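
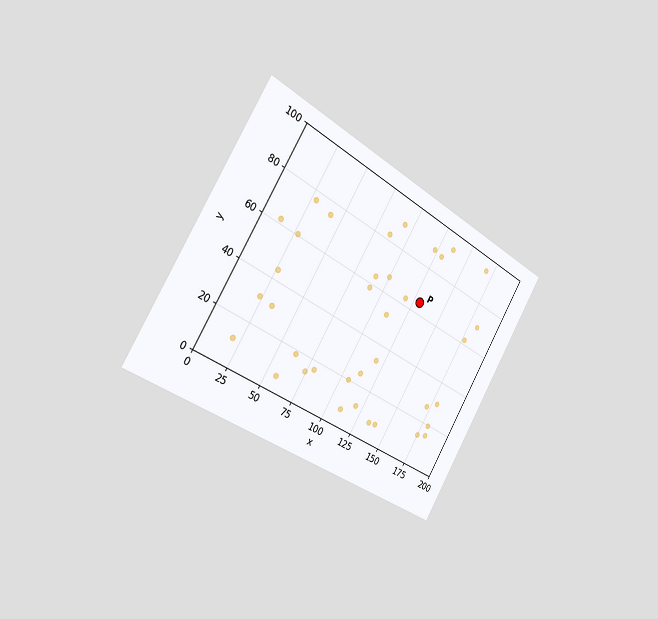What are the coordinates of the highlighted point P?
The chart is tilted about 31° clockwise and viewed slightly from the left. Following the gridlines from P to each axis, P sits at (130, 65).

(130, 65)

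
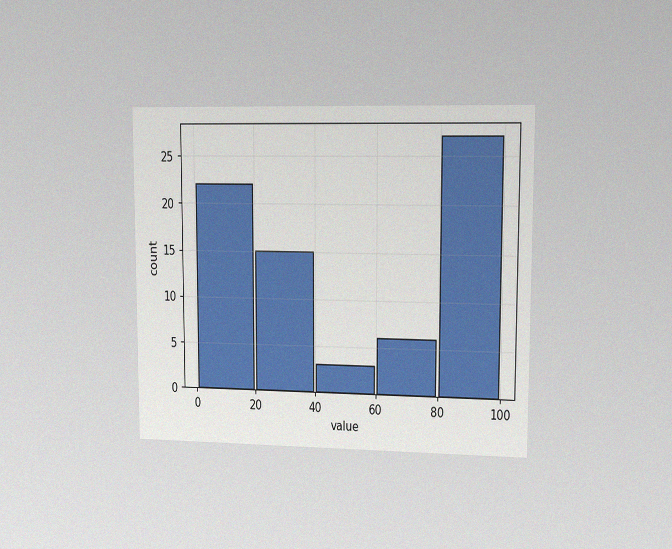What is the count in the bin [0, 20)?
The chart is viewed slightly from the right, with some photo noise. The [0, 20) bin has height 22.

22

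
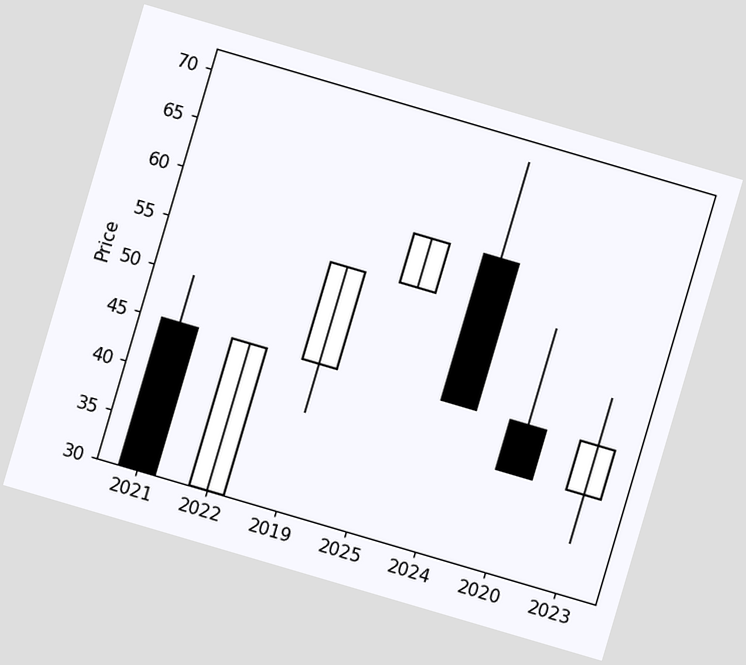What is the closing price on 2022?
45

The chart is tilted about 16° clockwise. The 2022 candle closes at 45.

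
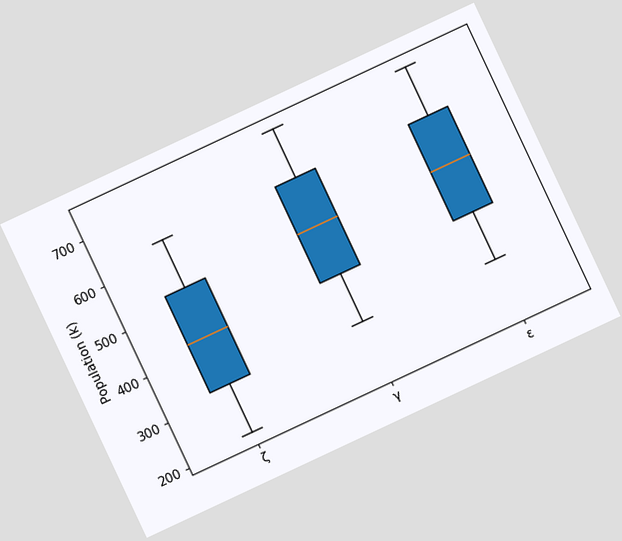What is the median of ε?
530k

The chart is tilted about 25° counter-clockwise. The median line in the ε box sits at 530k.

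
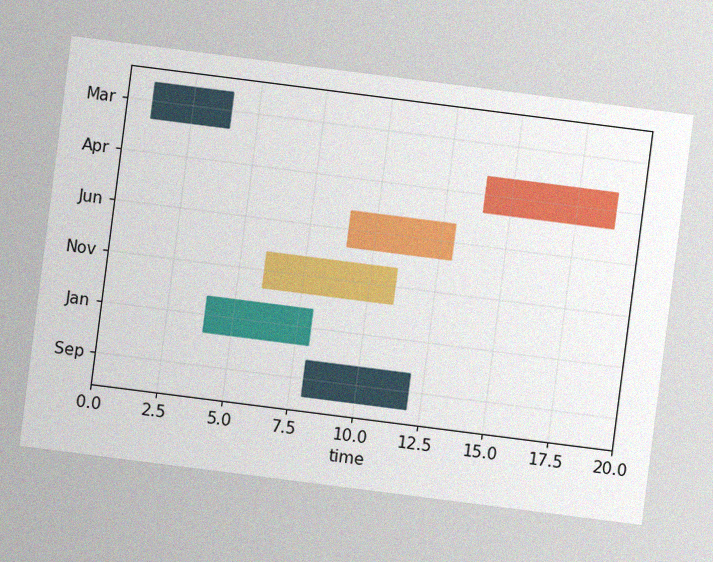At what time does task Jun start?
9

The chart is tilted about 7° clockwise, with some photo noise. The Jun bar begins at t=9.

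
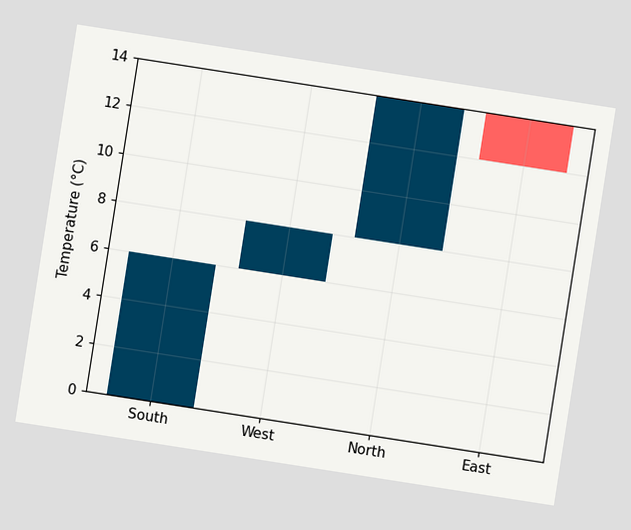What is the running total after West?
The chart is tilted about 9° clockwise. After West the running total reaches 8°C.

8°C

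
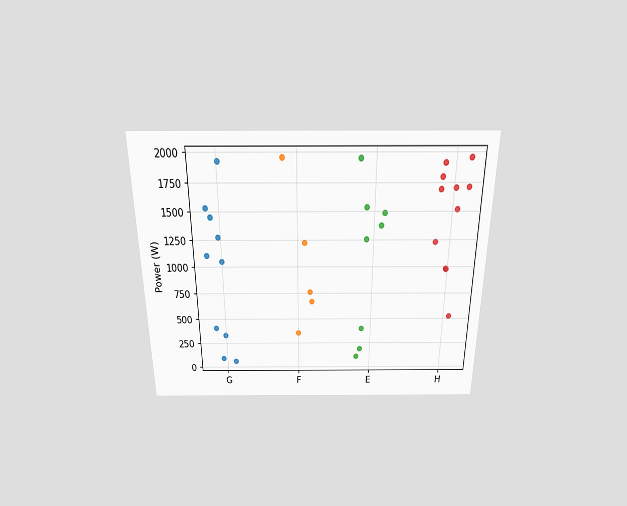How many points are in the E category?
The chart is viewed slightly from above. Counting the markers in the E column gives 8.

8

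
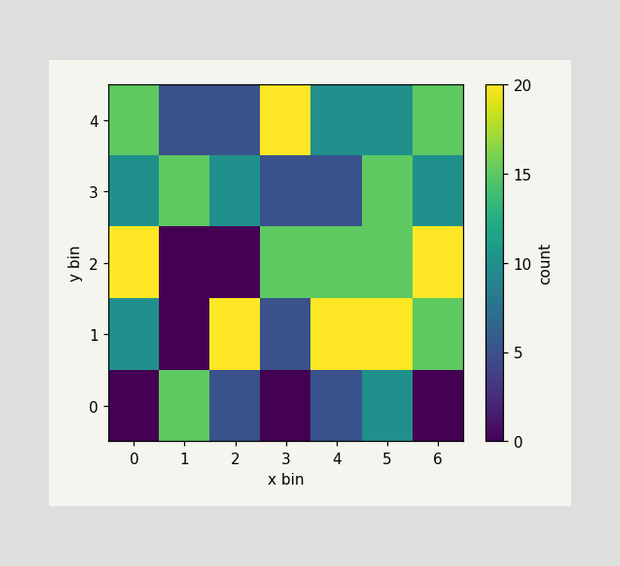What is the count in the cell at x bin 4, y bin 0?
Matching the cell (4, 0) against the colorbar gives 5.

5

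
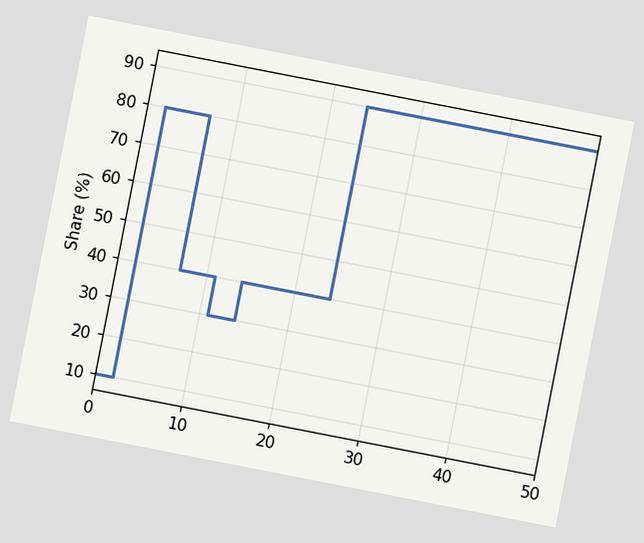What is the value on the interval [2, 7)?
The chart is tilted about 11° clockwise. On [2, 7) the step sits at 80%.

80%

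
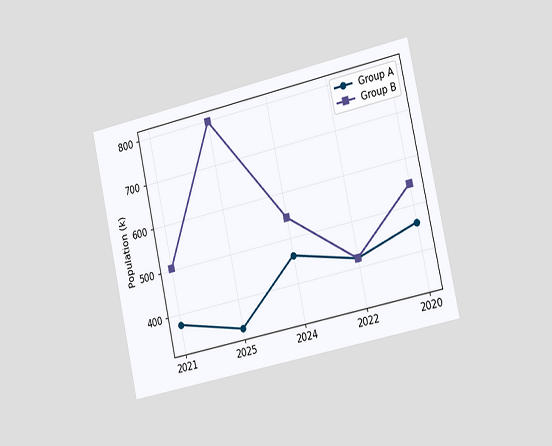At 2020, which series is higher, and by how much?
Group B, by 84k

The chart is tilted about 12° counter-clockwise and viewed slightly from the right. At 2020, Group B sits above the other line by 84k.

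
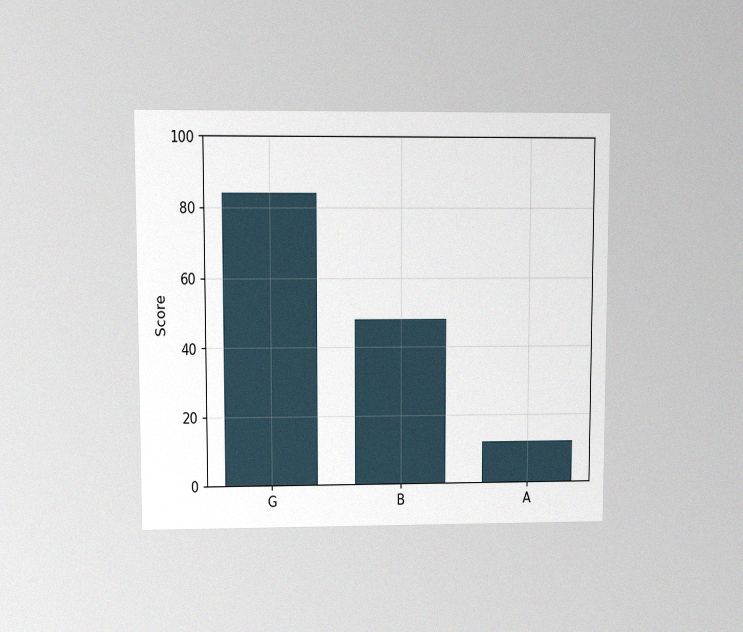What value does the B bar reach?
The chart is viewed at a slight angle, with some photo noise. Reading along the chart's y-axis, the B bar reaches 48.

48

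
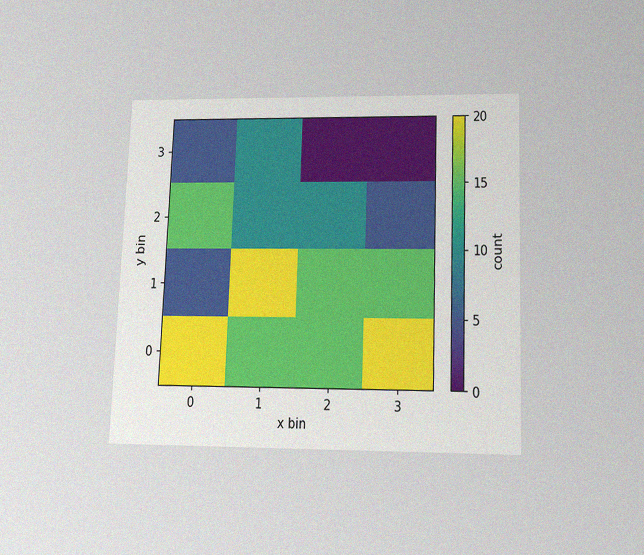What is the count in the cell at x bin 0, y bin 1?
5

The chart is tilted about 2° clockwise and viewed slightly from below, with some photo noise. Matching the cell (0, 1) against the colorbar gives 5.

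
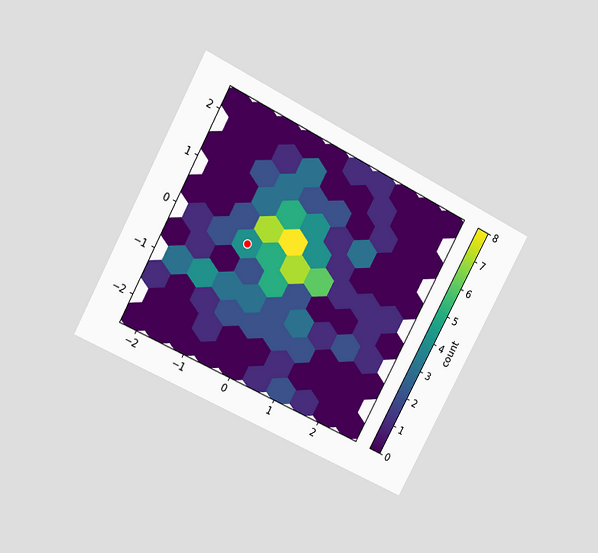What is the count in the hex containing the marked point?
The chart is tilted about 28° clockwise and viewed at a slight angle. The marked hex reads 4 on the colorbar.

4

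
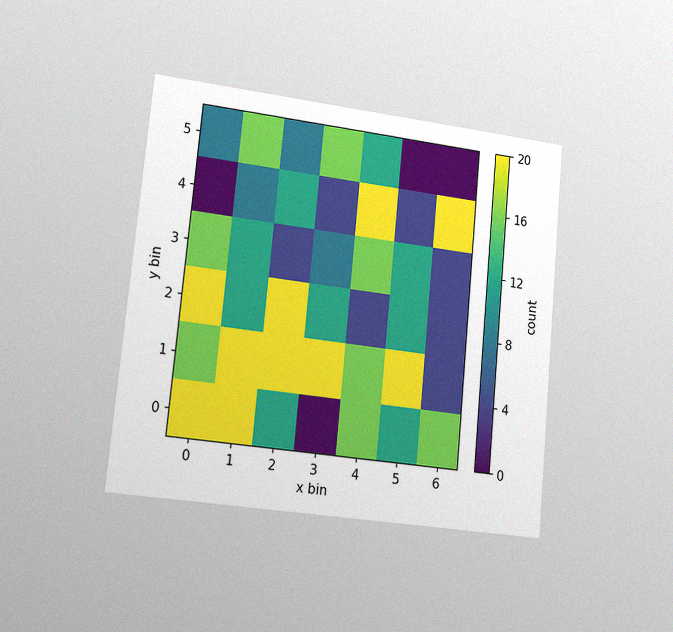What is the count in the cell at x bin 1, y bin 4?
The chart is tilted about 5° clockwise and viewed slightly from the left, with some photo noise. Matching the cell (1, 4) against the colorbar gives 8.

8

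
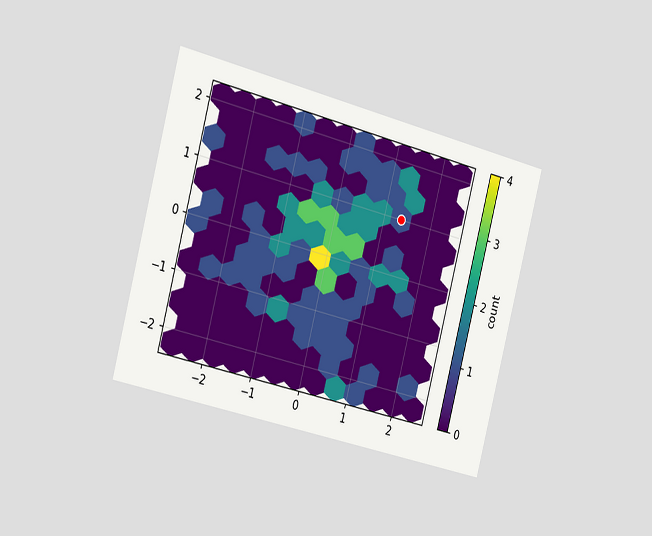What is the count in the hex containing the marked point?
1

The chart is tilted about 15° clockwise and viewed slightly from the left. The marked hex reads 1 on the colorbar.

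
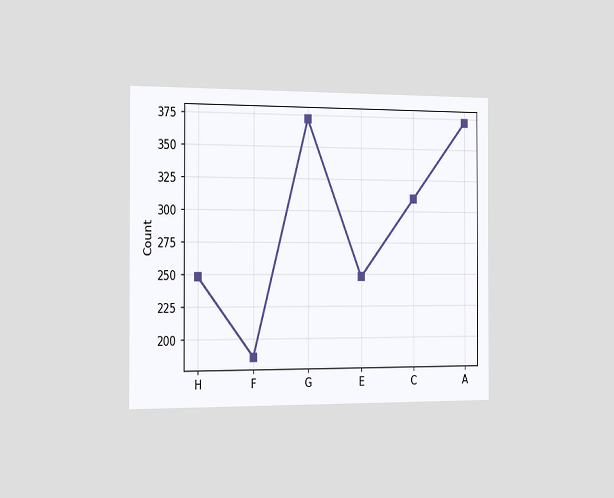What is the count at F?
The chart is viewed slightly from the left. At F, the line is at 186.

186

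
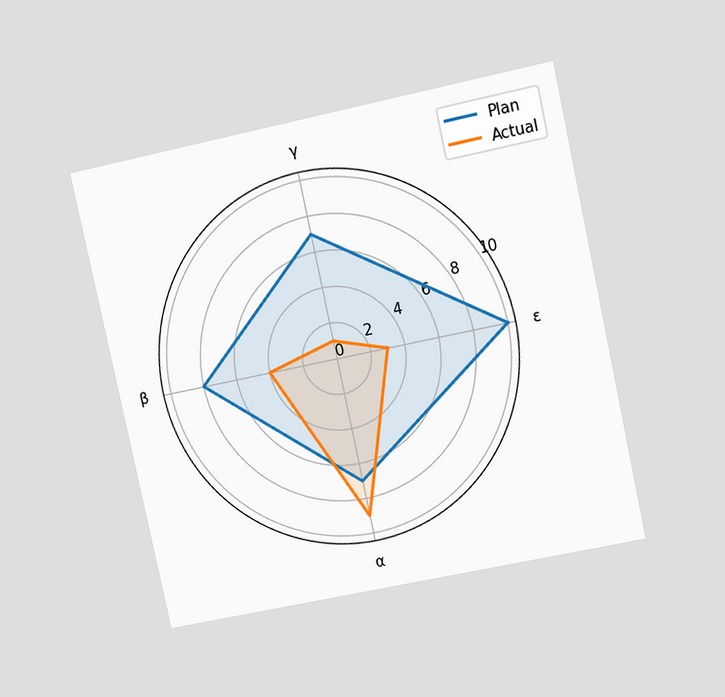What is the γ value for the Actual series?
The chart is tilted about 12° counter-clockwise and viewed at a slight angle. On the γ axis, Actual reaches 1.

1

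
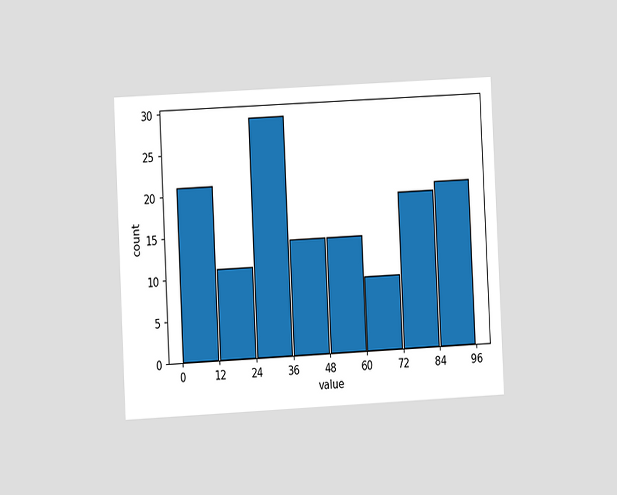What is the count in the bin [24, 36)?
The chart is tilted about 3° counter-clockwise and viewed at a slight angle. The [24, 36) bin has height 29.

29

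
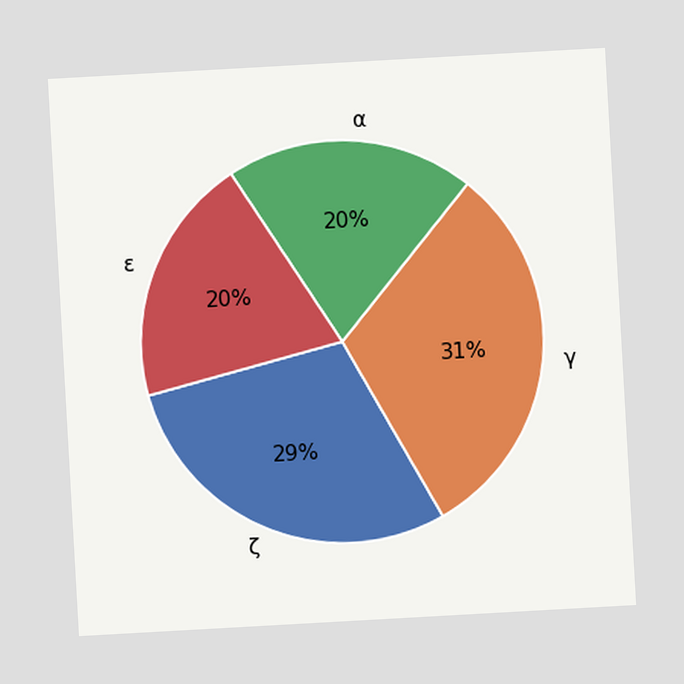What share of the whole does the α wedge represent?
The chart is tilted about 3° counter-clockwise. The α slice takes up 20% of the pie.

20%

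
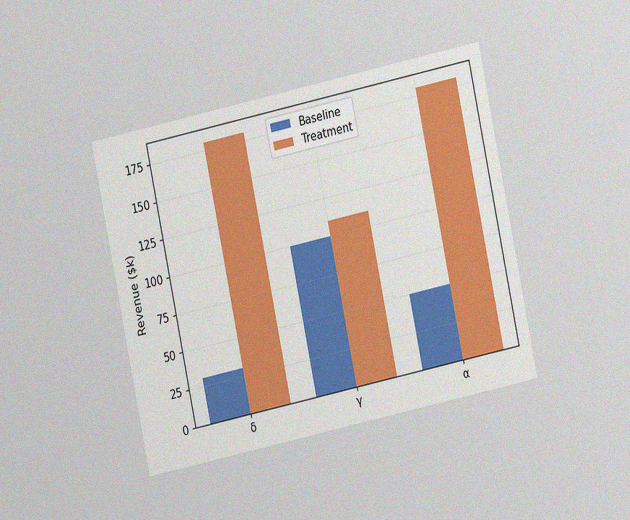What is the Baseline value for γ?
The chart is tilted about 12° counter-clockwise and viewed at a slight angle, with some photo noise. The Baseline bar at γ reaches $100k on the y-axis.

$100k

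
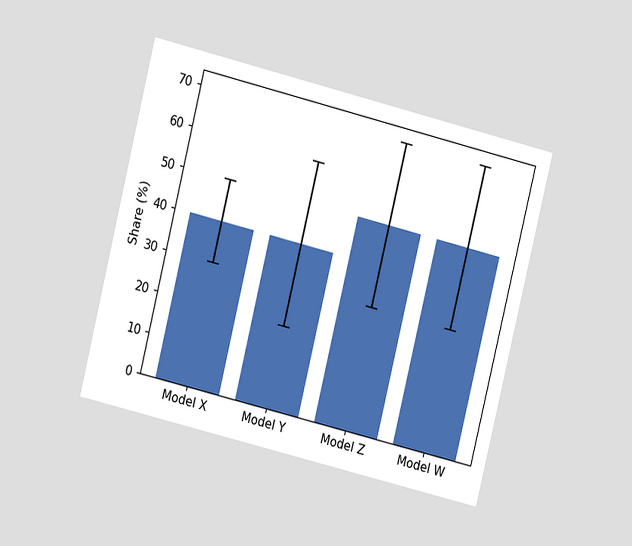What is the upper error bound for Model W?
The chart is tilted about 14° clockwise and viewed at a slight angle. The Model W bar's upper whisker reaches 70%.

70%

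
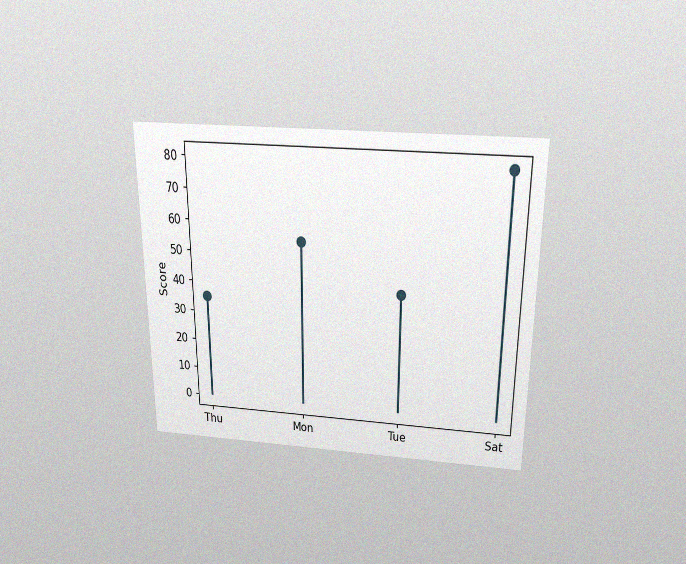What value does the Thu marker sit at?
The chart is viewed slightly from above, with some photo noise. The Thu marker sits at 35.

35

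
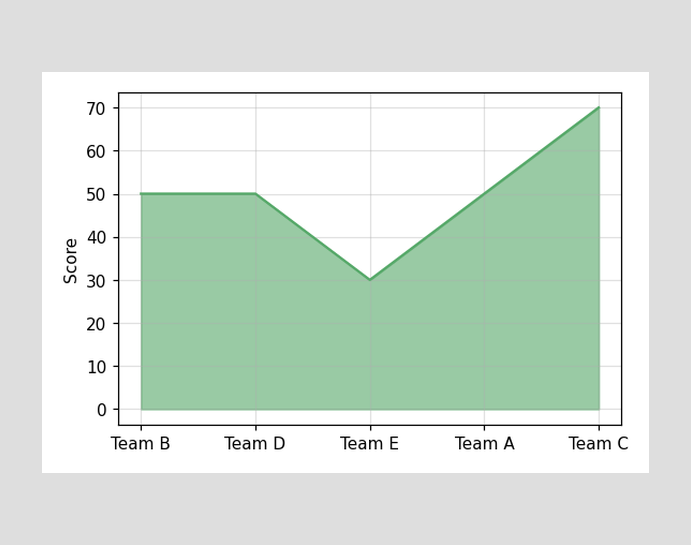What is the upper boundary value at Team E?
At Team E the upper boundary is at 30.

30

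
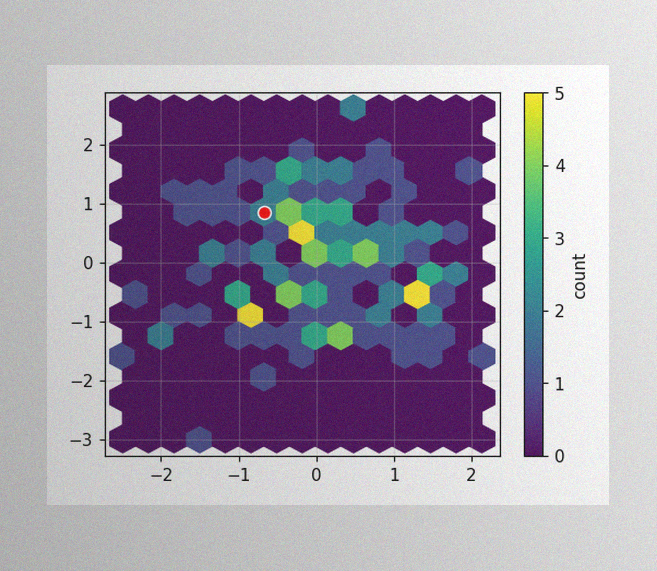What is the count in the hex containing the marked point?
2

The image has some photo noise and uneven lighting. The marked hex reads 2 on the colorbar.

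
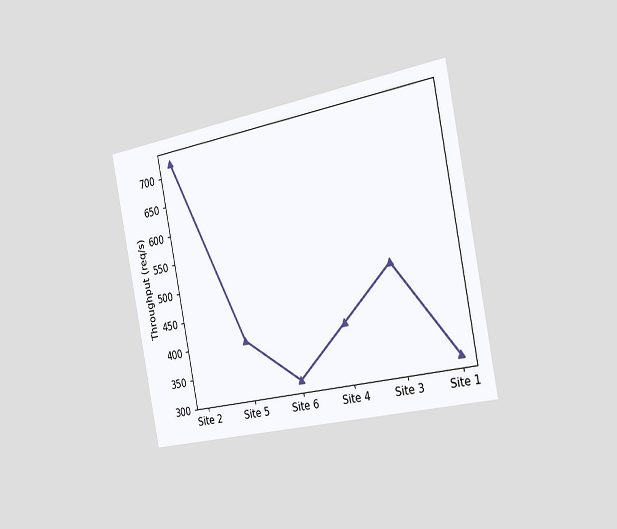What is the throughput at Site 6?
The chart is tilted about 11° counter-clockwise and viewed slightly from the right. At Site 6, the line is at 320req/s.

320req/s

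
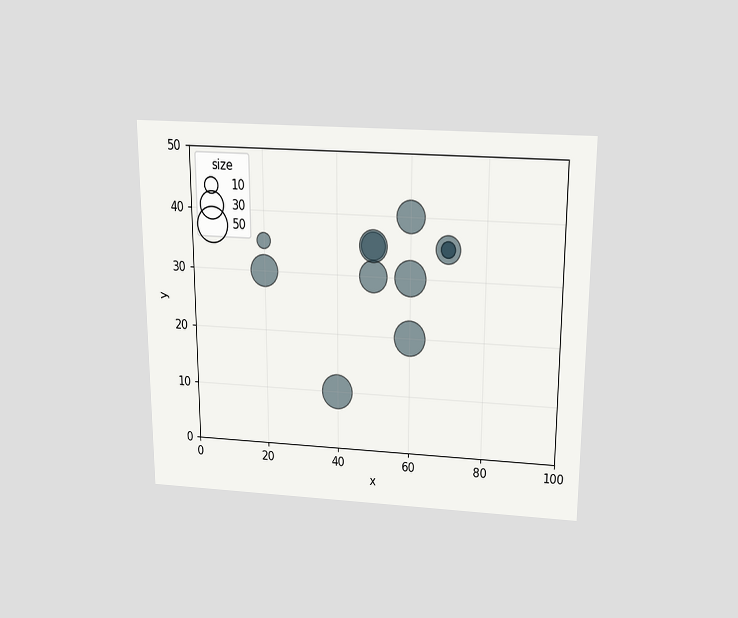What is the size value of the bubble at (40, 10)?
50

The chart is viewed slightly from above. Matching the bubble at (40, 10) against the size legend gives 50.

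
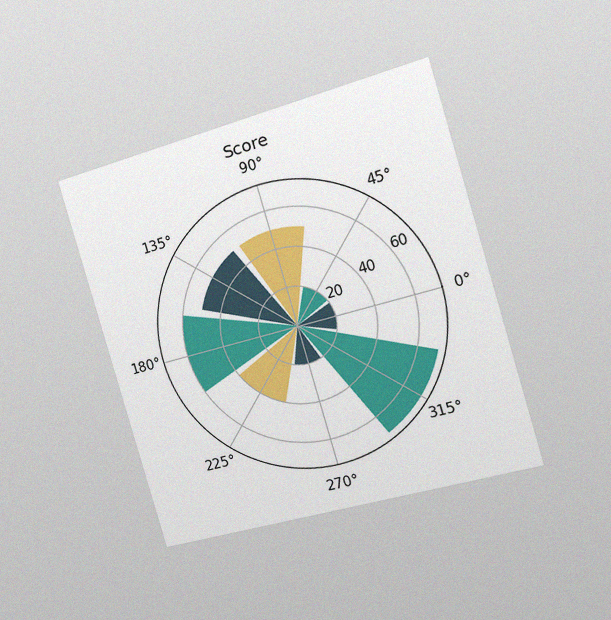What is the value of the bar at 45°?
20

The chart is tilted about 16° counter-clockwise and viewed slightly from the right, with some photo noise. The bar at 45° reaches 20 on the radial axis.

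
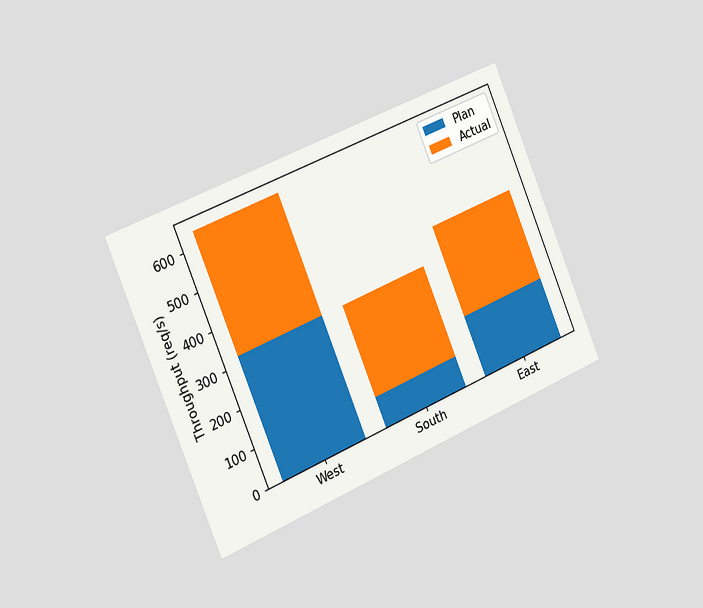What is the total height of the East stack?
400req/s

The chart is tilted about 23° counter-clockwise and viewed slightly from the left. The East stack's top reaches 400req/s on the y-axis.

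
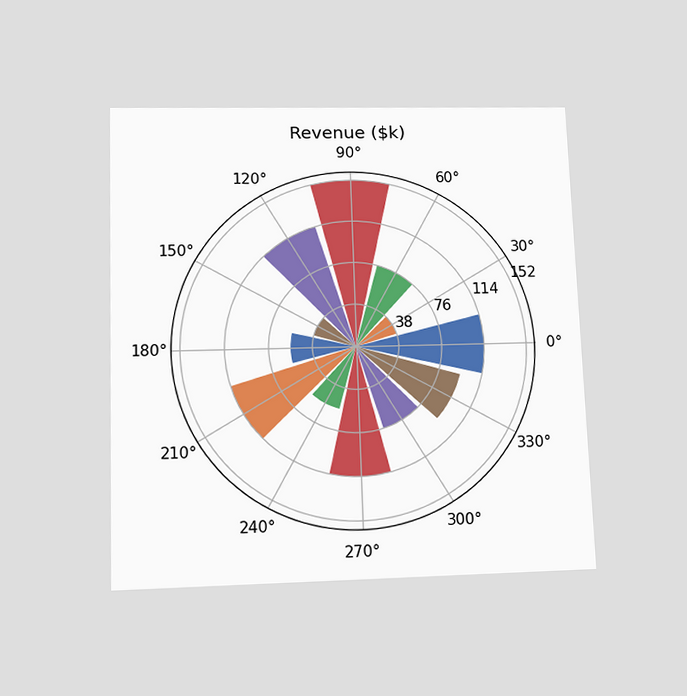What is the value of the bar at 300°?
The chart is tilted about 2° counter-clockwise and viewed at a slight angle. The bar at 300° reaches $76k on the radial axis.

$76k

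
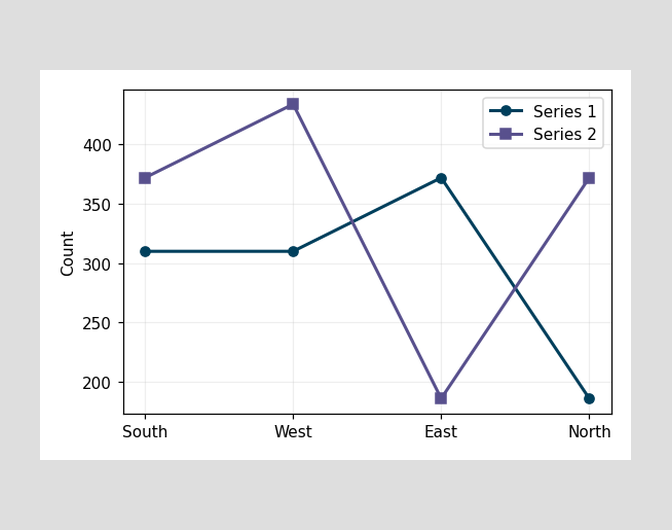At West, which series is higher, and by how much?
At West, Series 2 sits above the other line by 124.

Series 2, by 124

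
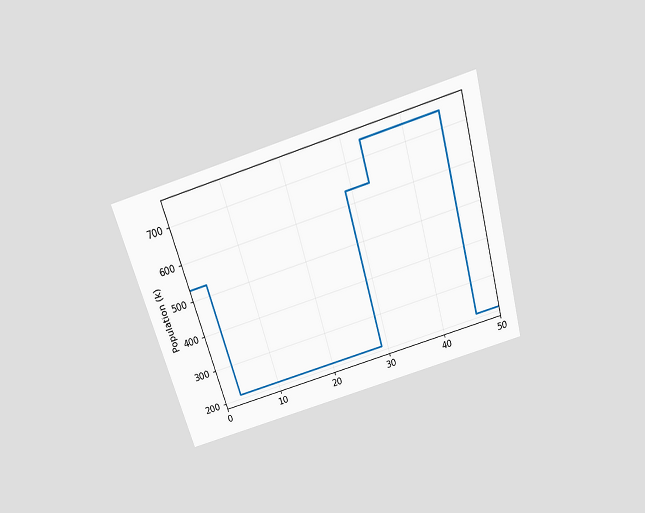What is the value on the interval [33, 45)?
The chart is tilted about 16° counter-clockwise and viewed slightly from above. On [33, 45) the step sits at 742k.

742k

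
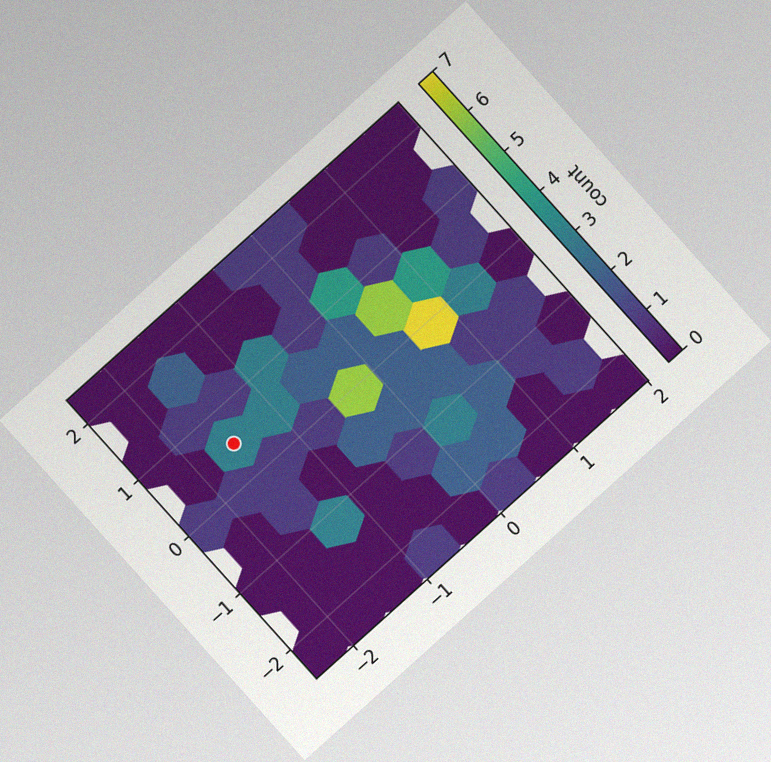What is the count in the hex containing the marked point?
3

The chart is tilted about 42° counter-clockwise, with some photo noise. The marked hex reads 3 on the colorbar.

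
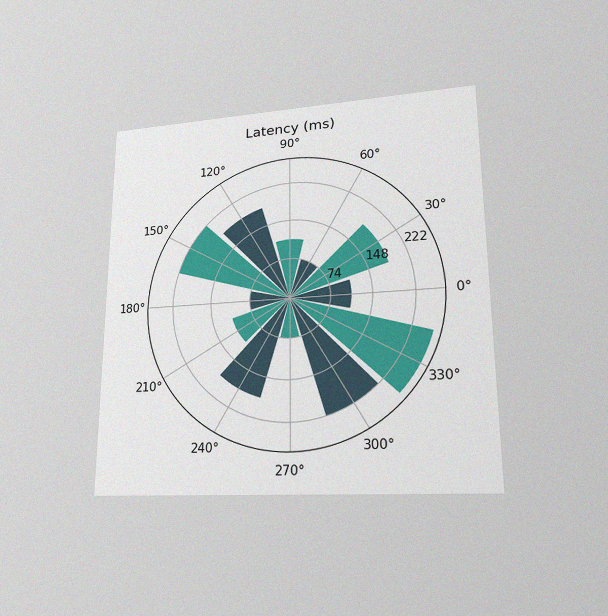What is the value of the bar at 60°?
74ms

The chart is viewed at a slight angle, with some photo noise. The bar at 60° reaches 74ms on the radial axis.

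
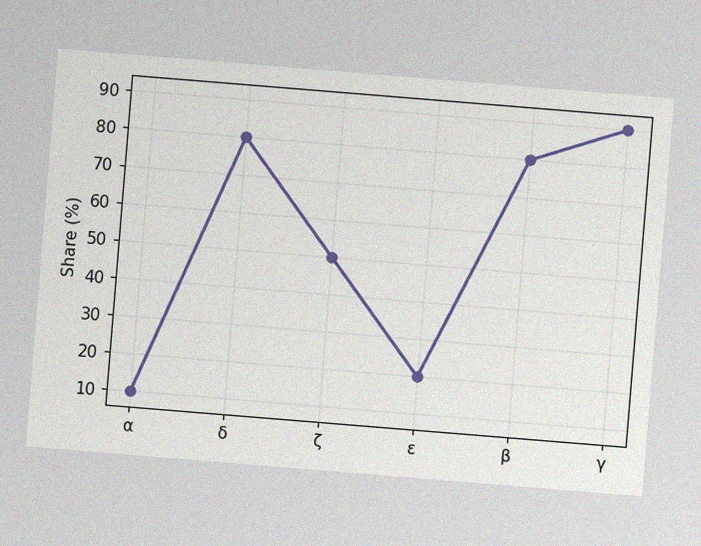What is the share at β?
80%

The chart is tilted about 5° clockwise, with some photo noise. At β, the line is at 80%.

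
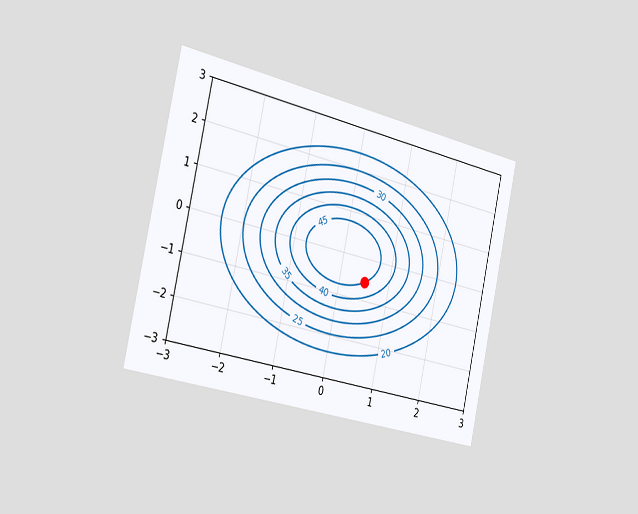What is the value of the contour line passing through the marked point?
45

The chart is tilted about 12° clockwise and viewed slightly from the left. The marked point sits on the contour labelled 45.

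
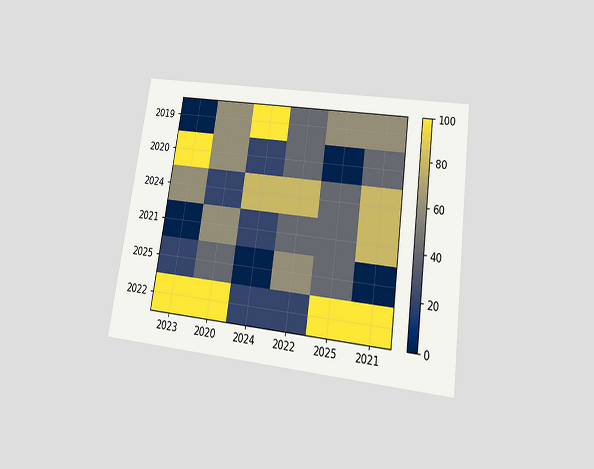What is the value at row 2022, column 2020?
100

The chart is tilted about 8° clockwise and viewed slightly from below. Matching cell (2022, 2020) against the colorbar gives 100.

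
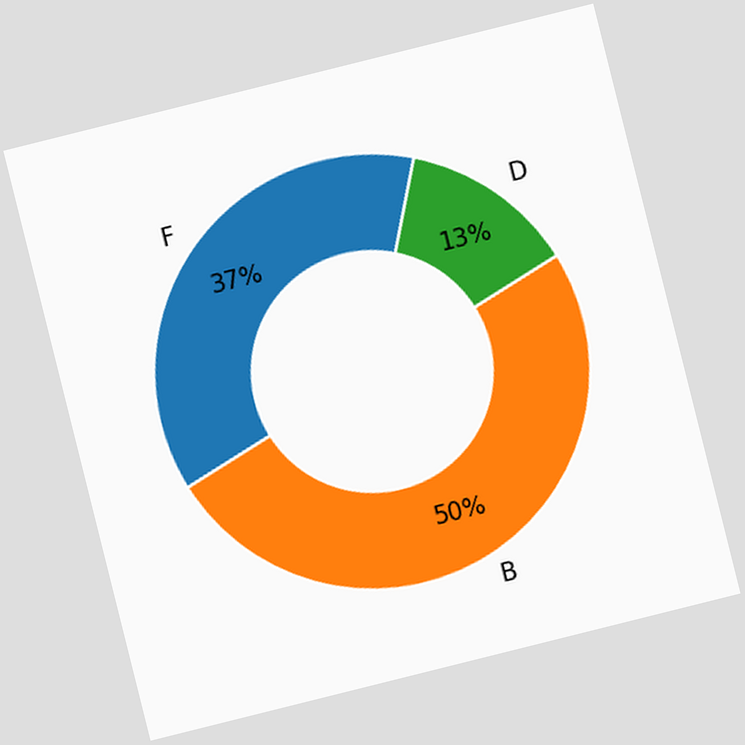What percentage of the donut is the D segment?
The chart is tilted about 14° counter-clockwise. The D segment takes up 13% of the ring.

13%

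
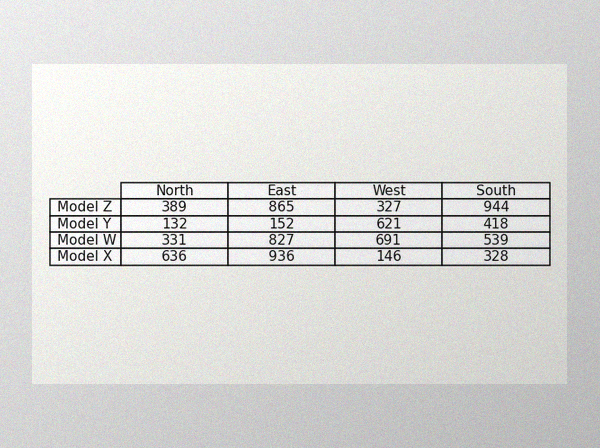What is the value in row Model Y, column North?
132

The image has some photo noise and uneven lighting. The (Model Y, North) cell reads 132.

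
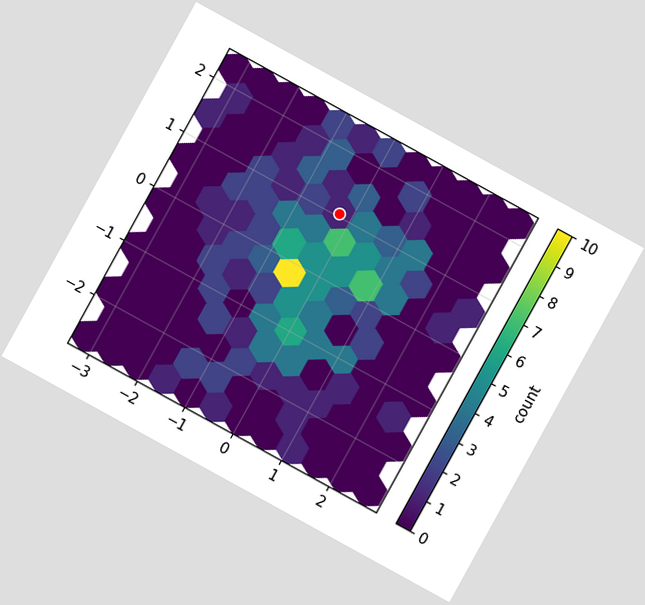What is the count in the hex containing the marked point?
1

The chart is tilted about 29° clockwise. The marked hex reads 1 on the colorbar.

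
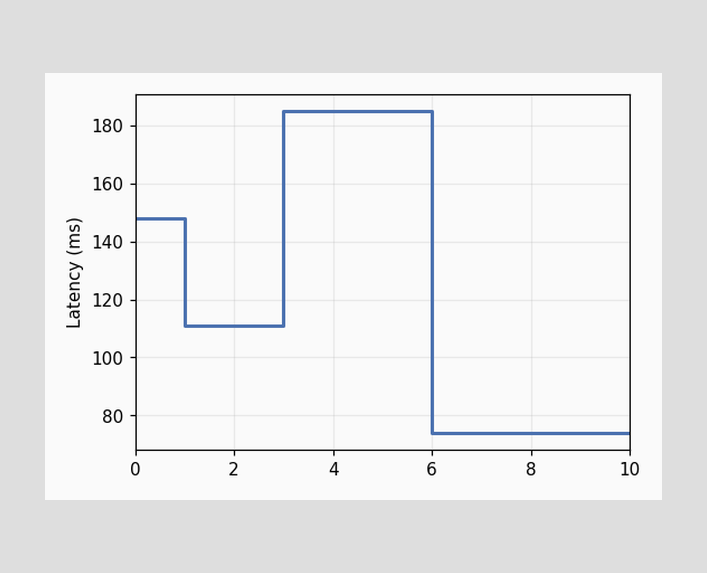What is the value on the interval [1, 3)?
111ms

On [1, 3) the step sits at 111ms.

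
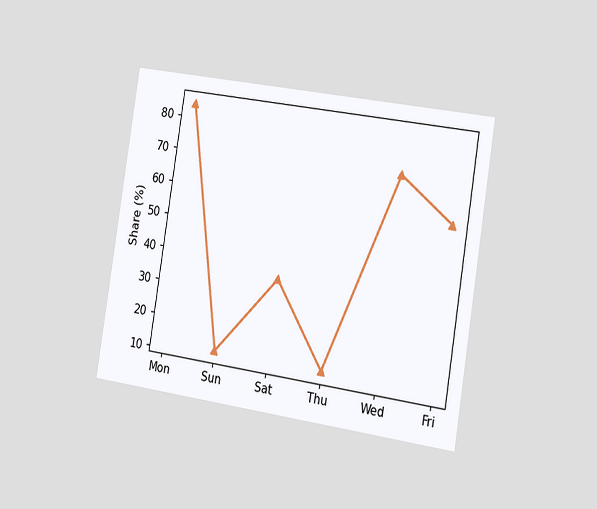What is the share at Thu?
The chart is tilted about 9° clockwise and viewed slightly from the right. At Thu, the line is at 12%.

12%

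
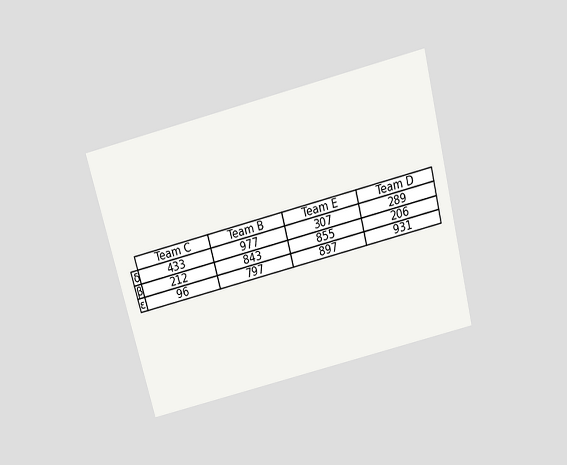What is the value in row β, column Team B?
The chart is tilted about 14° counter-clockwise and viewed slightly from above. The (β, Team B) cell reads 843.

843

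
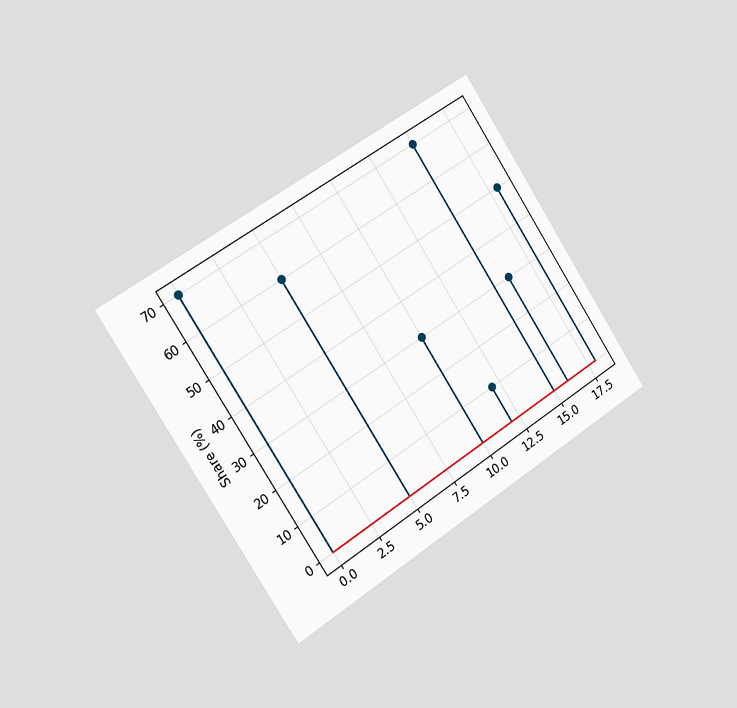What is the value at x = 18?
The chart is tilted about 33° counter-clockwise and viewed slightly from the left. The stem at x=18 reaches 50%.

50%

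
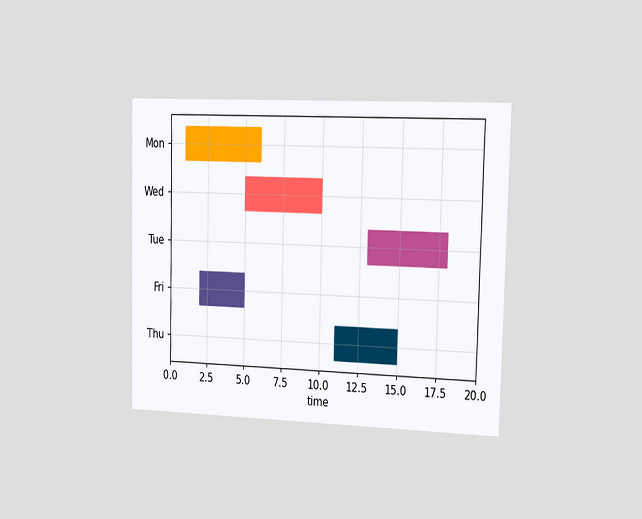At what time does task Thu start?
The chart is viewed slightly from the right. The Thu bar begins at t=11.

11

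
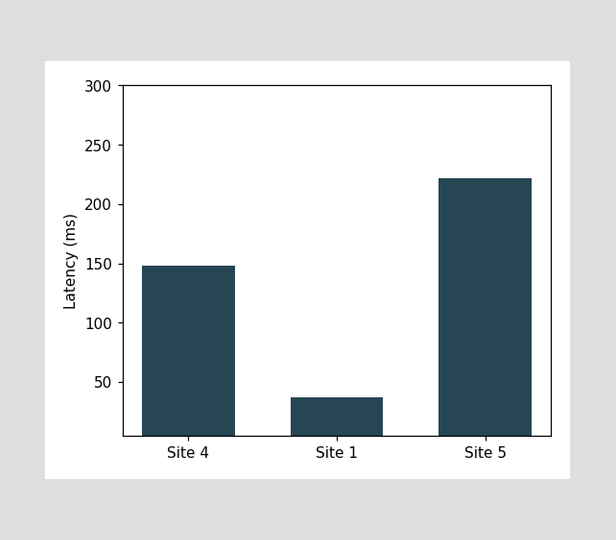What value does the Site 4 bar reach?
148ms

Reading along the chart's y-axis, the Site 4 bar reaches 148ms.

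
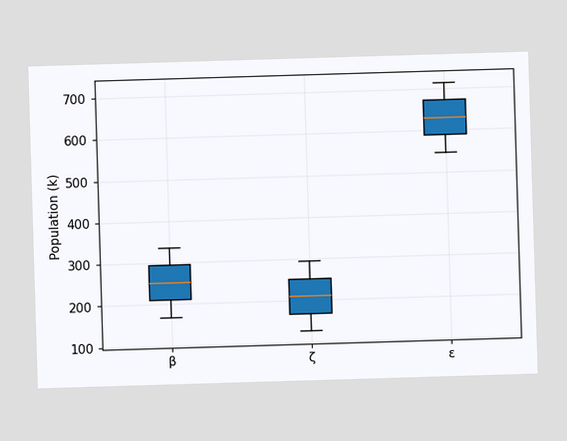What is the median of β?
252k

The median line in the β box sits at 252k.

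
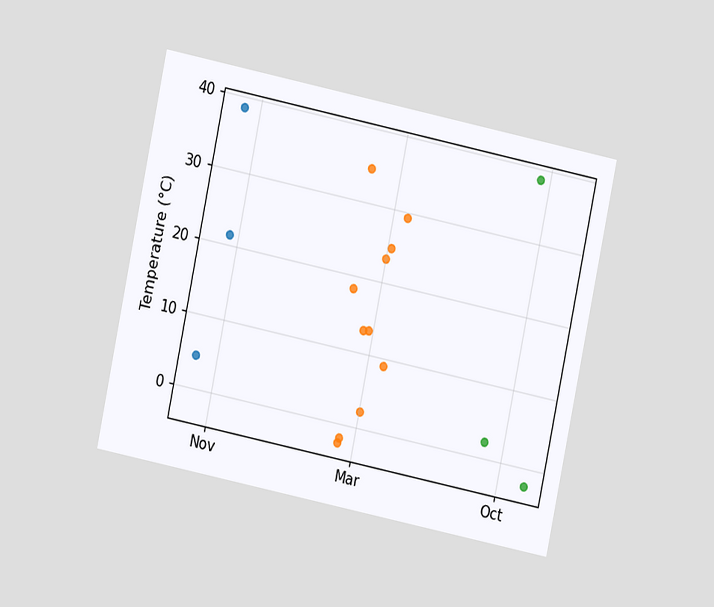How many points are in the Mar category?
The chart is tilted about 12° clockwise and viewed at a slight angle. Counting the markers in the Mar column gives 11.

11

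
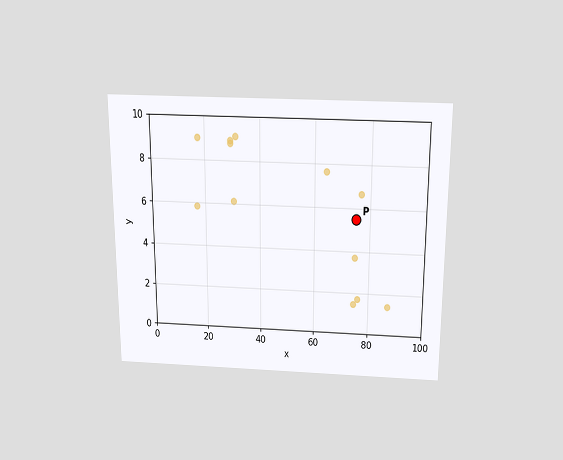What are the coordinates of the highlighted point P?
(75, 5.5)

The chart is viewed slightly from above. Following the gridlines from P to each axis, P sits at (75, 5.5).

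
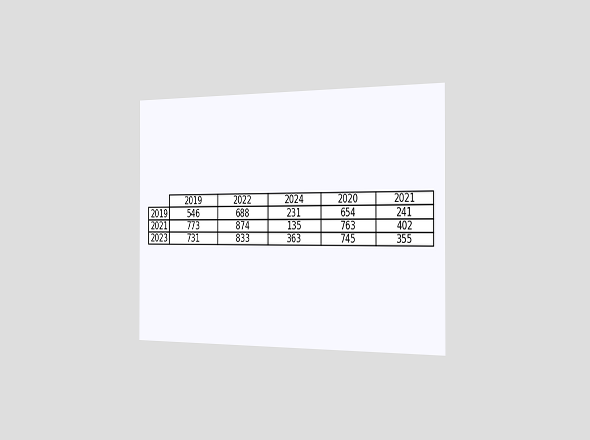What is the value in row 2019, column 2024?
231

The chart is viewed slightly from the right. The (2019, 2024) cell reads 231.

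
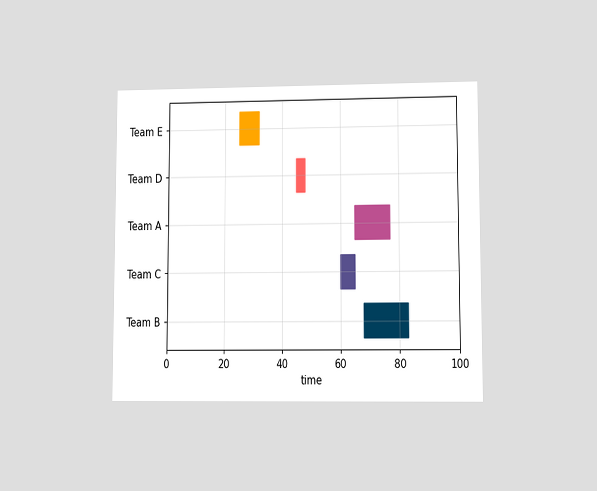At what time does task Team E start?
The chart is viewed at a slight angle. The Team E bar begins at t=25.

25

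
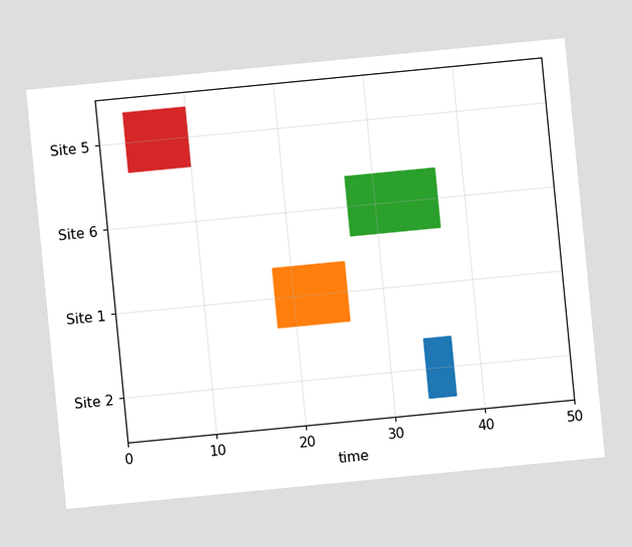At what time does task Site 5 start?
The chart is tilted about 5° counter-clockwise. The Site 5 bar begins at t=3.

3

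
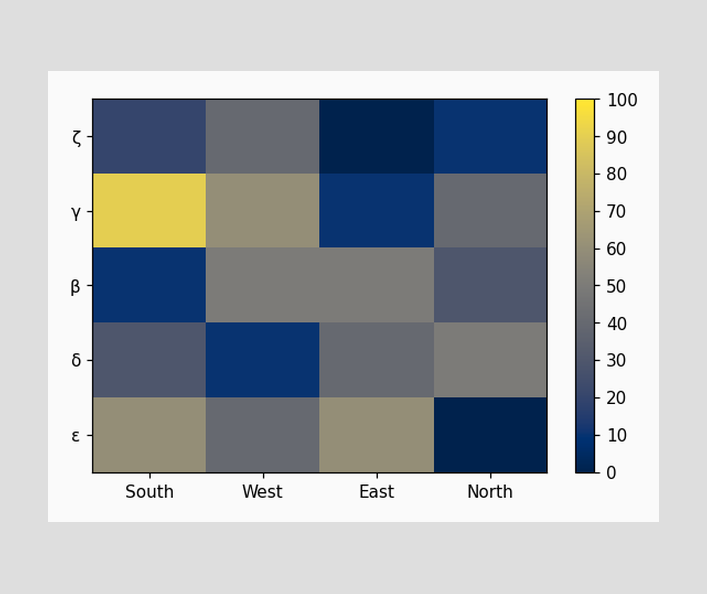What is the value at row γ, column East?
Matching cell (γ, East) against the colorbar gives 10.

10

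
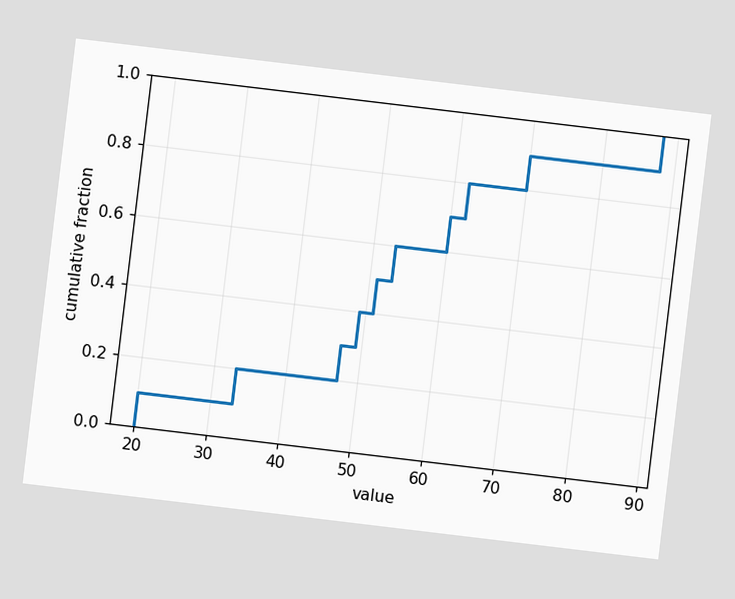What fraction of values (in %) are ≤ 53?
60%

The chart is tilted about 7° clockwise. At x=53 the ECDF step is at 60%.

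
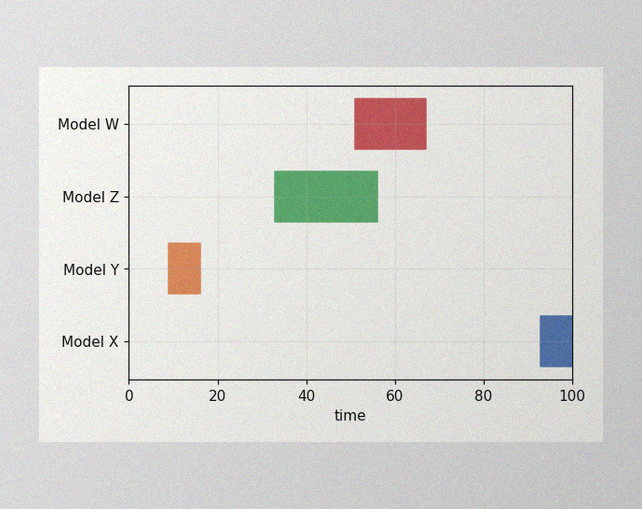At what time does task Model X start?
The image has some photo noise and uneven lighting. The Model X bar begins at t=93.

93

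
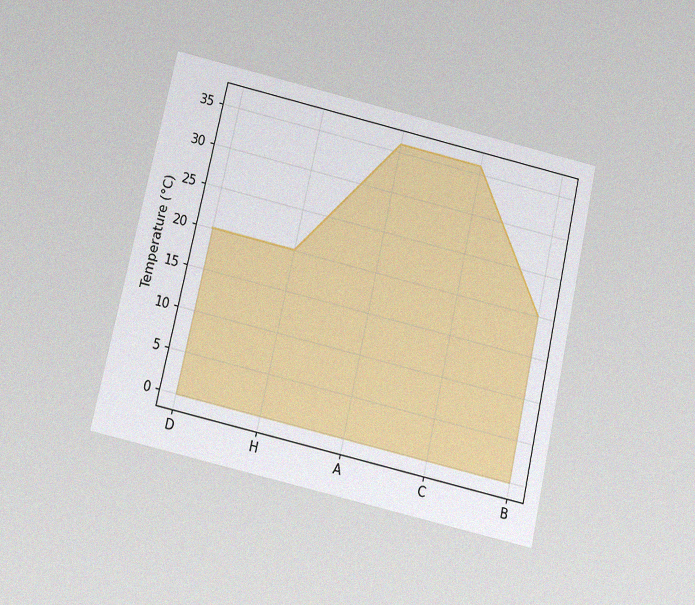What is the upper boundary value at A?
36°C

The chart is tilted about 13° clockwise and viewed slightly from below, with some photo noise. At A the upper boundary is at 36°C.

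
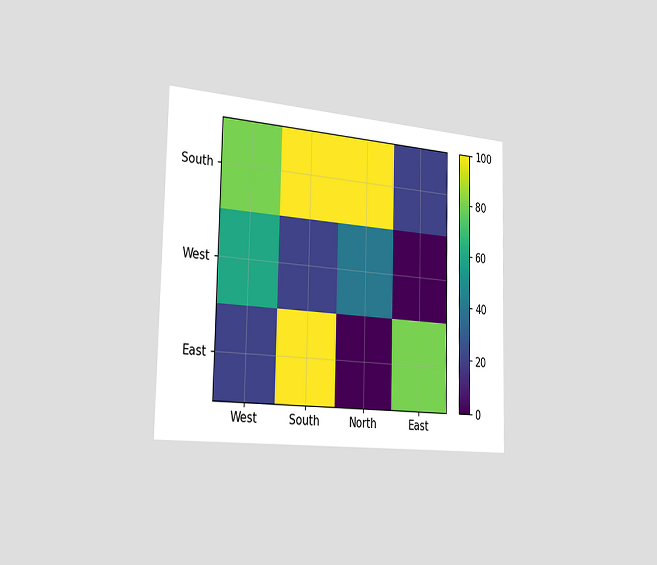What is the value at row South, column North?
100

The chart is viewed slightly from the left. Matching cell (South, North) against the colorbar gives 100.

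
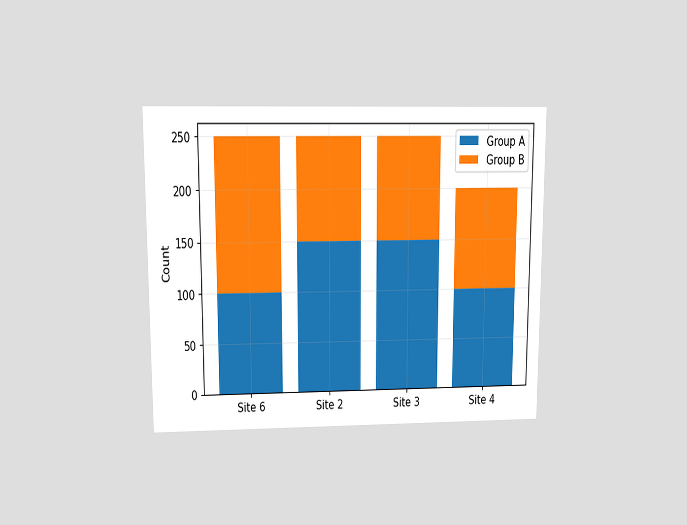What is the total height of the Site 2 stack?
250

The chart is viewed slightly from above. The Site 2 stack's top reaches 250 on the y-axis.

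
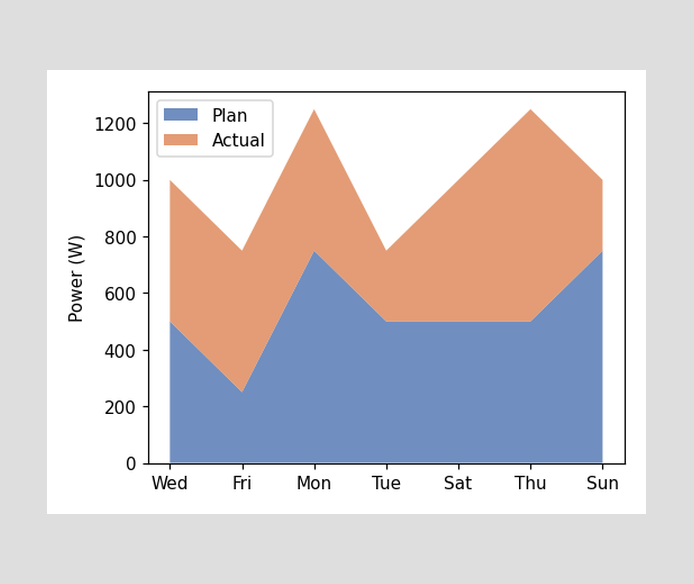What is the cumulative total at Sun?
1000W

The stacked total at Sun reaches 1000W.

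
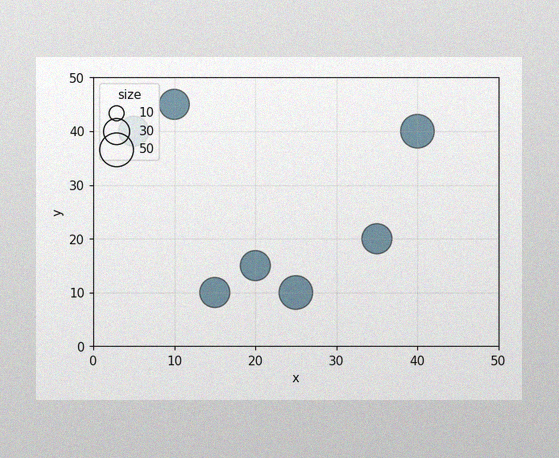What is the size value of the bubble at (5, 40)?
40

The image has some photo noise and uneven lighting. Matching the bubble at (5, 40) against the size legend gives 40.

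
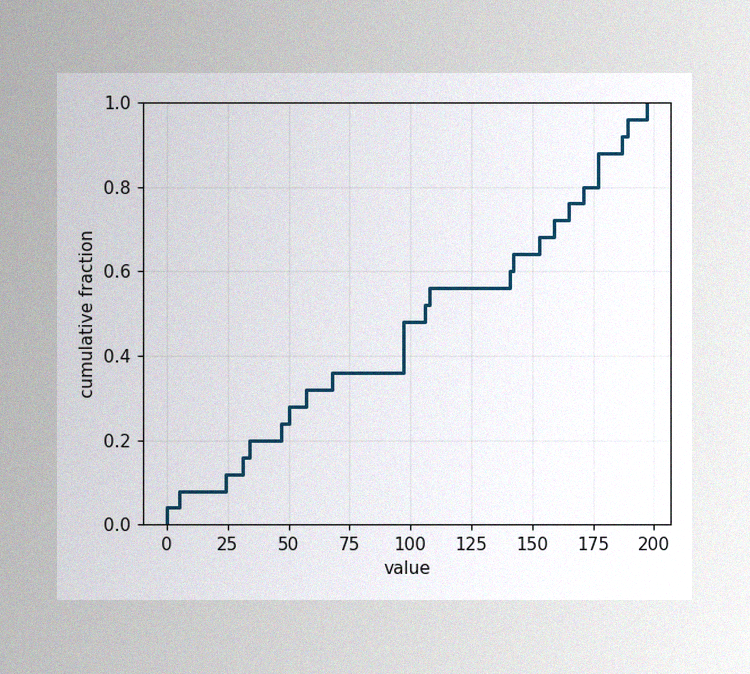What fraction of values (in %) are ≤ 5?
8%

The image has some photo noise and uneven lighting. At x=5 the ECDF step is at 8%.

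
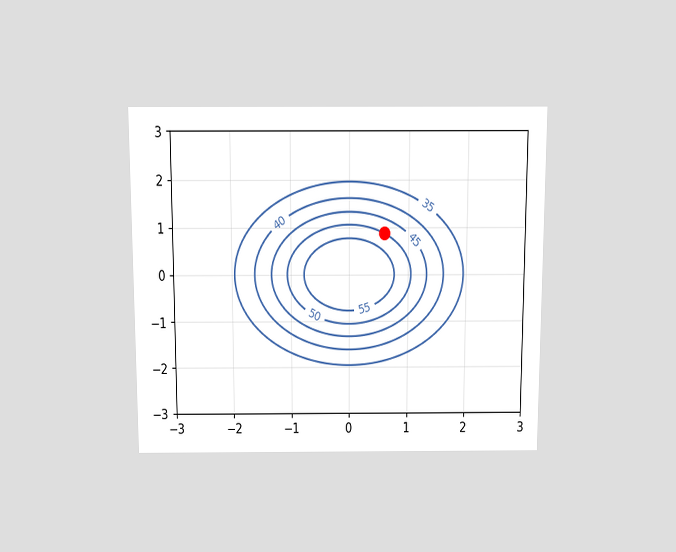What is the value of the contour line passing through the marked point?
The chart is viewed slightly from above. The marked point sits on the contour labelled 50.

50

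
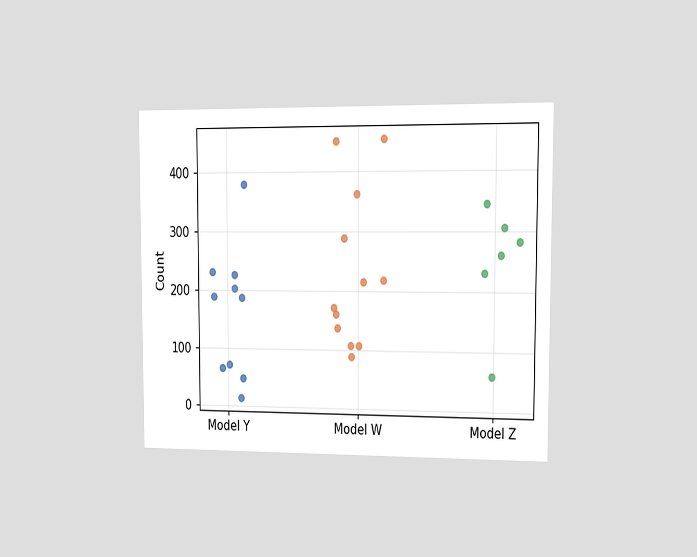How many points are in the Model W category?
12

The chart is viewed at a slight angle. Counting the markers in the Model W column gives 12.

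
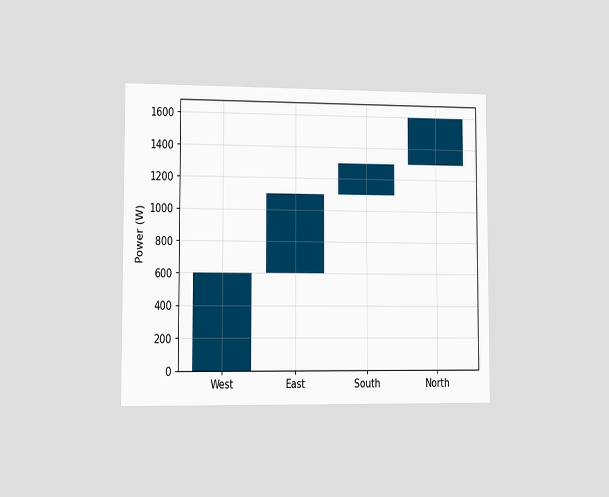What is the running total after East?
1100W

The chart is viewed slightly from the left. After East the running total reaches 1100W.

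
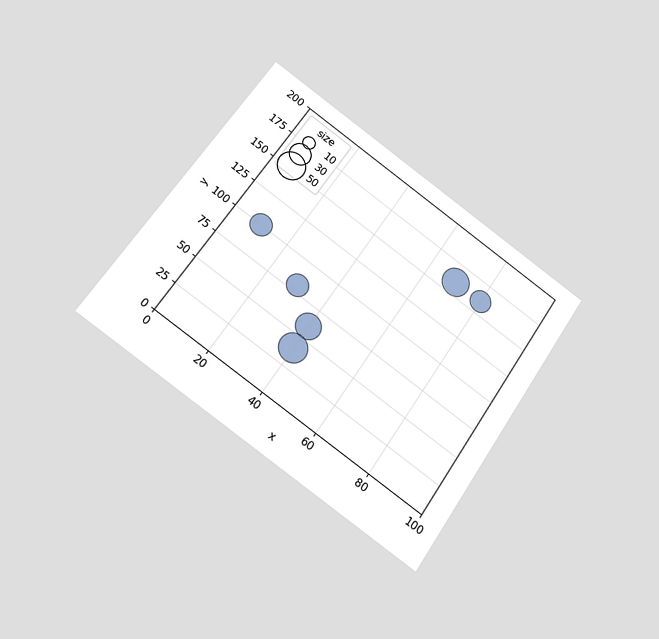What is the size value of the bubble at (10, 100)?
30

The chart is tilted about 34° clockwise and viewed at a slight angle. Matching the bubble at (10, 100) against the size legend gives 30.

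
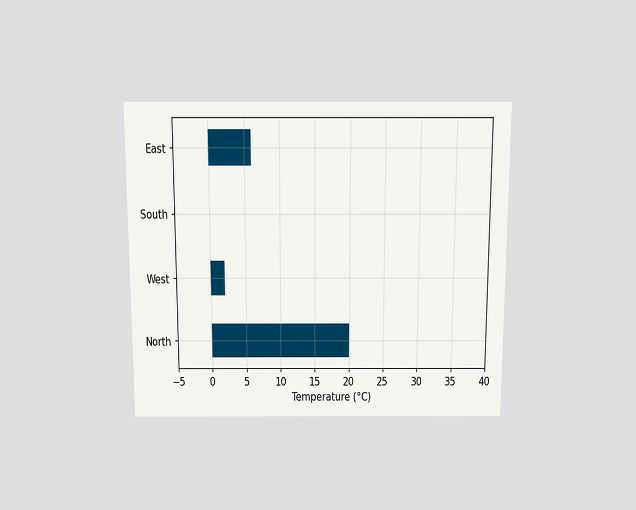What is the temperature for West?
The chart is viewed slightly from above. Reading along the chart's x-axis, the West bar reaches 2°C.

2°C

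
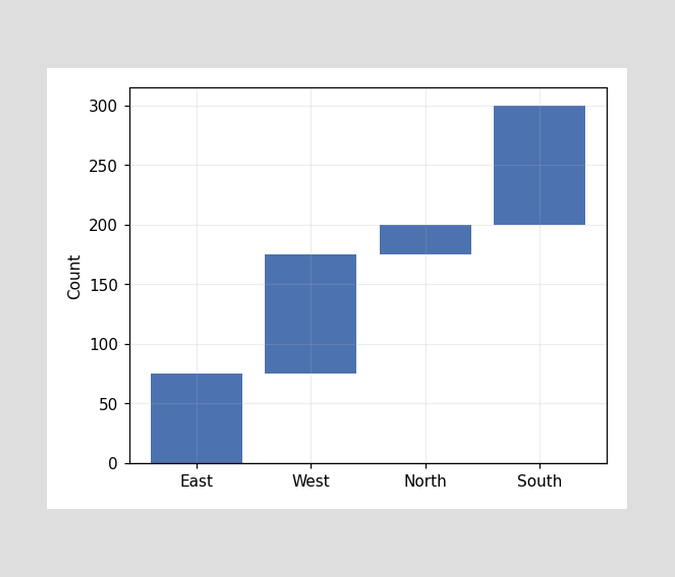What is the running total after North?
After North the running total reaches 200.

200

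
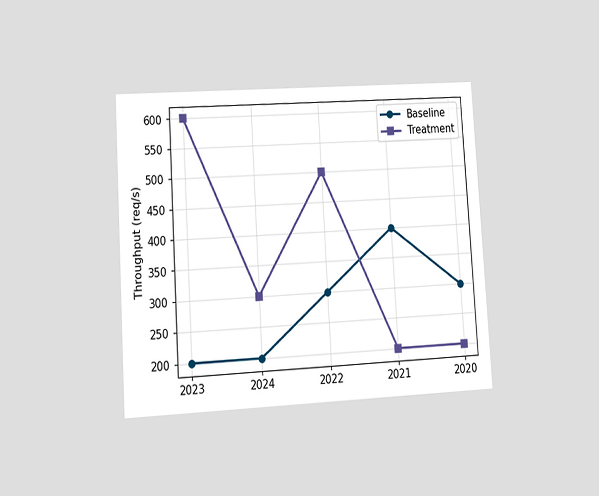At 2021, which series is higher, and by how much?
Baseline, by 200req/s

The chart is tilted about 3° counter-clockwise and viewed at a slight angle. At 2021, Baseline sits above the other line by 200req/s.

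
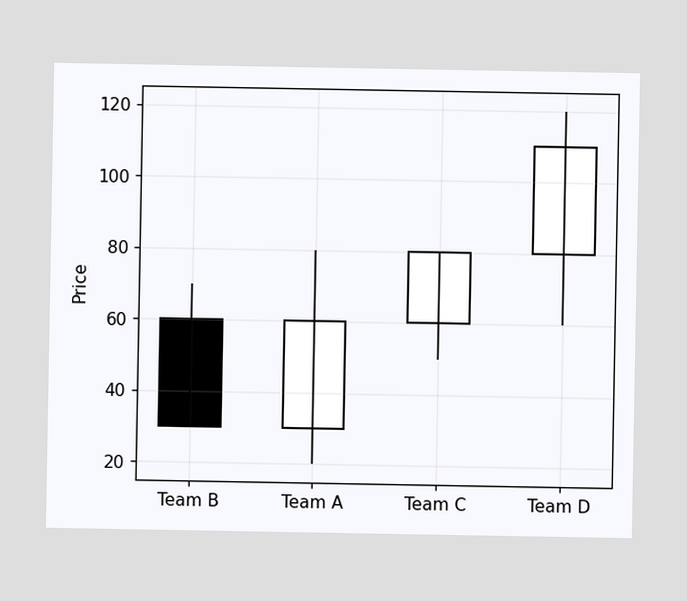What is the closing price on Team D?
110

The Team D candle closes at 110.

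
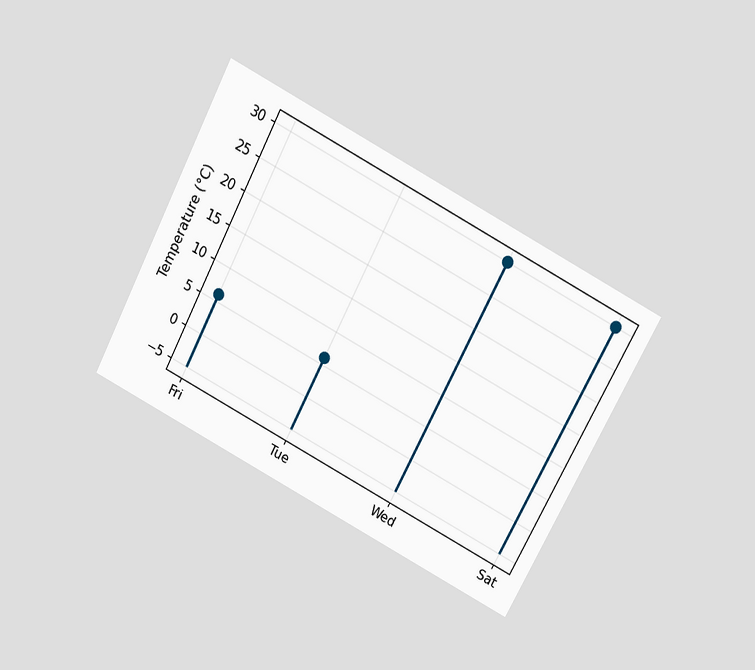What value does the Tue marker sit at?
6°C

The chart is tilted about 28° clockwise and viewed at a slight angle. The Tue marker sits at 6°C.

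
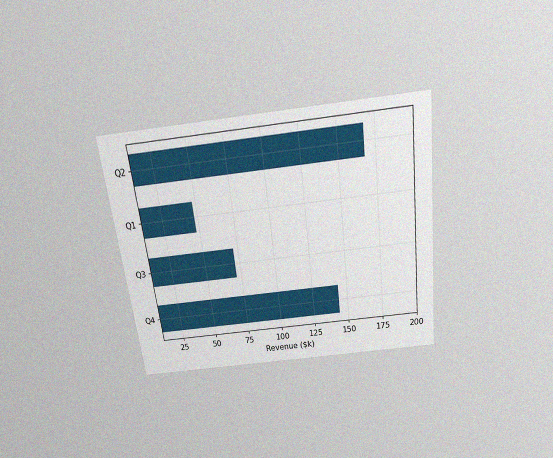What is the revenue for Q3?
The chart is tilted about 7° counter-clockwise and viewed slightly from above, with some photo noise. Reading along the chart's x-axis, the Q3 bar reaches $72k.

$72k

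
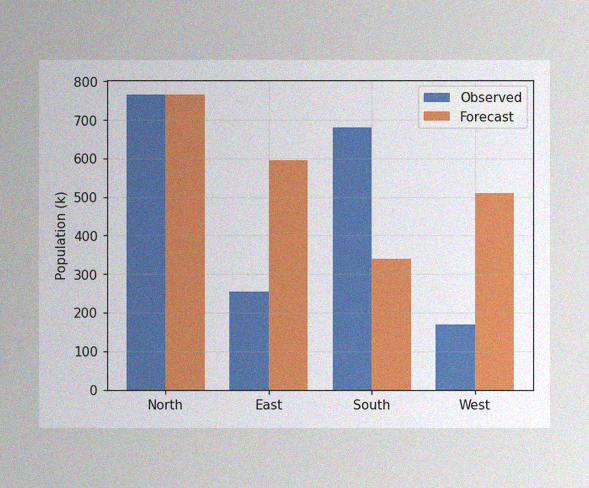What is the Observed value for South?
680k

The image has some photo noise and uneven lighting. The Observed bar at South reaches 680k on the y-axis.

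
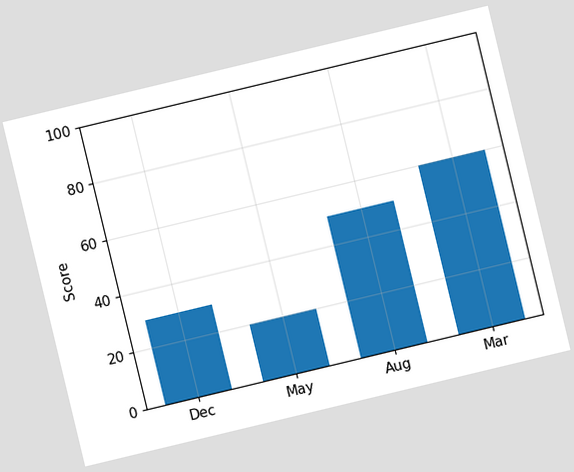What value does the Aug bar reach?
50

The chart is tilted about 14° counter-clockwise. Reading along the chart's y-axis, the Aug bar reaches 50.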